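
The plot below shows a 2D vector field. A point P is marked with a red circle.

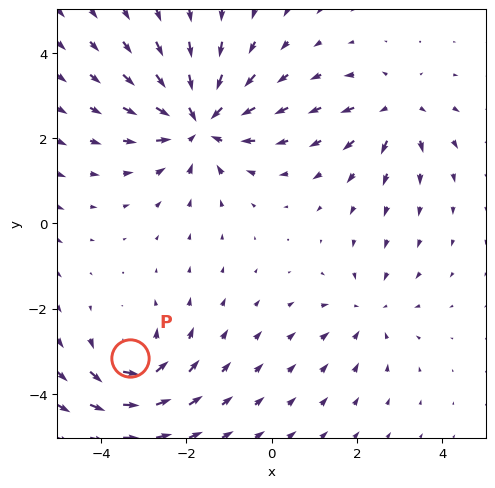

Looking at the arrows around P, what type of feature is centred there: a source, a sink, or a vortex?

vortex

At P (-3.3, -3.2) the arrows circulate counterclockwise. Divergence ≈0, curl about +4 — near-zero divergence with nonzero curl is a vortex.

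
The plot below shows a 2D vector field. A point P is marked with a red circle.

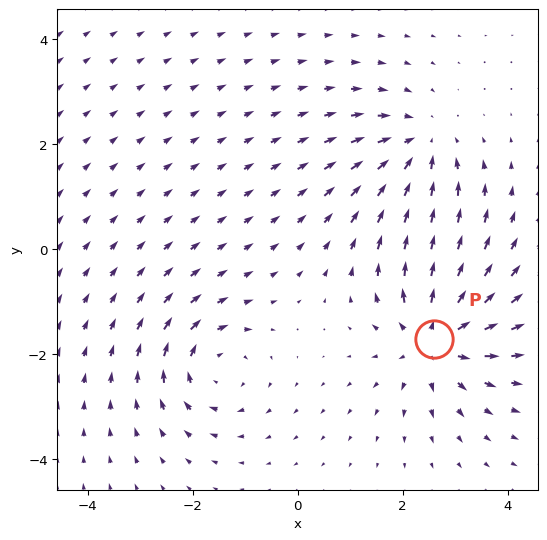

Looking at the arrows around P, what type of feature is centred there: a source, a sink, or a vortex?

At P (2.6, -1.7) the arrows spread outward. Divergence about +5, curl ≈0 — positive divergence with near-zero curl is a source.

source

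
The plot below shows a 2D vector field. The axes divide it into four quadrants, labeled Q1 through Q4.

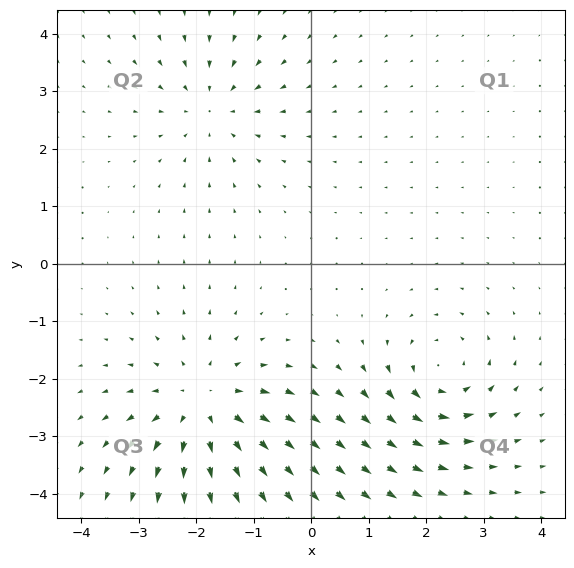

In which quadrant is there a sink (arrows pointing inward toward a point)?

The sink sits at approximately (-1.7, 2.7), which lies in quadrant Q2. The divergence there is about -3, negative as expected for a sink.

Q2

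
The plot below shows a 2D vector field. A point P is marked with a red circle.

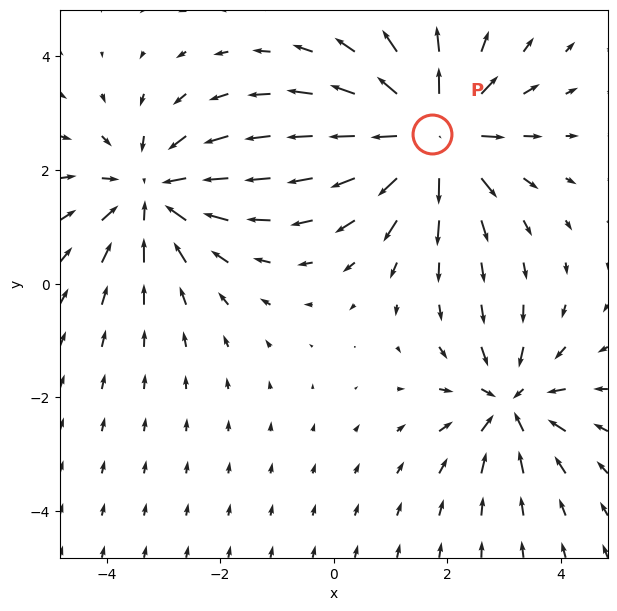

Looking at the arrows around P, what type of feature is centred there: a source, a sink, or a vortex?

At P (1.7, 2.6) the arrows spread outward. Divergence about +6, curl ≈0 — positive divergence with near-zero curl is a source.

source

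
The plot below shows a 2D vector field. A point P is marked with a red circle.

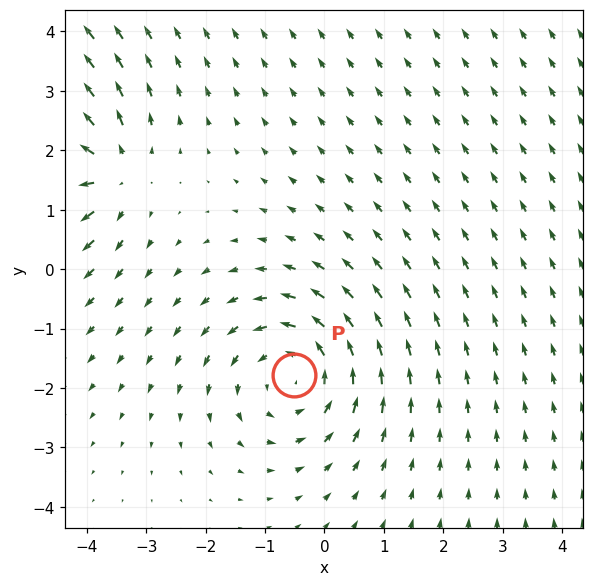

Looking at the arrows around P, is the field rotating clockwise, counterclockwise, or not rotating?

Near P at (-0.5, -1.8) the arrows circulate counterclockwise. The curl (z-component) there is about +4; positive curl means counterclockwise rotation.

counterclockwise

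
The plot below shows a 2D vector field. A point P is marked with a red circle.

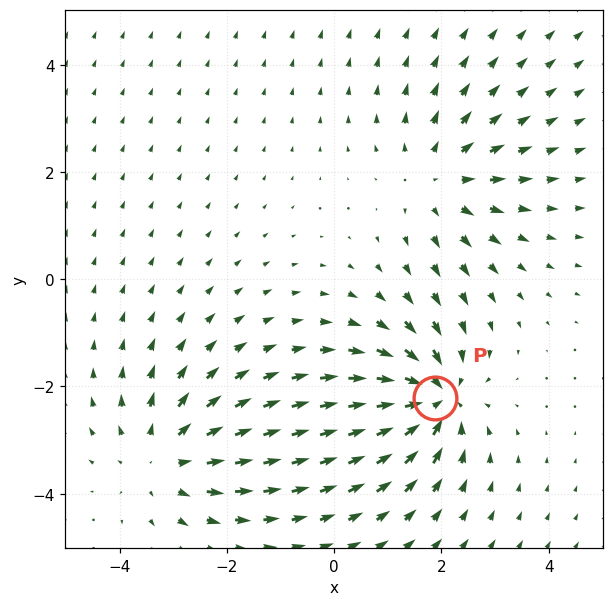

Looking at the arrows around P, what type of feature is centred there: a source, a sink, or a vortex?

At P (1.9, -2.2) the arrows converge inward. Divergence about -4, curl ≈0 — negative divergence with near-zero curl is a sink.

sink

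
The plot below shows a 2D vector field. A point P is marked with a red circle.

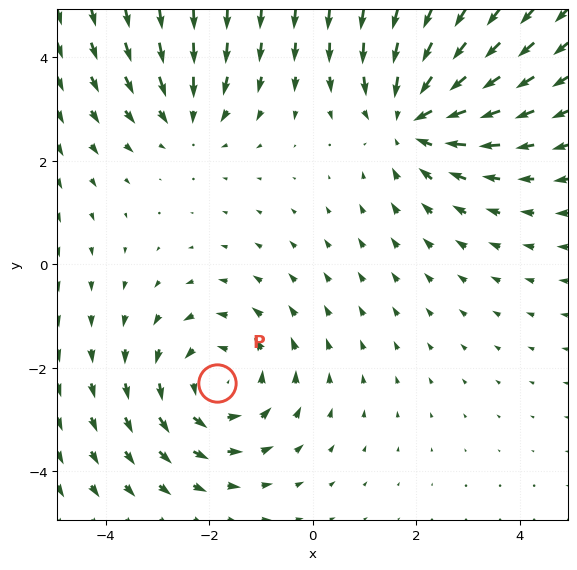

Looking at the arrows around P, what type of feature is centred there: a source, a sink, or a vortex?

At P (-1.9, -2.3) the arrows circulate counterclockwise. Divergence ≈0, curl about +3 — near-zero divergence with nonzero curl is a vortex.

vortex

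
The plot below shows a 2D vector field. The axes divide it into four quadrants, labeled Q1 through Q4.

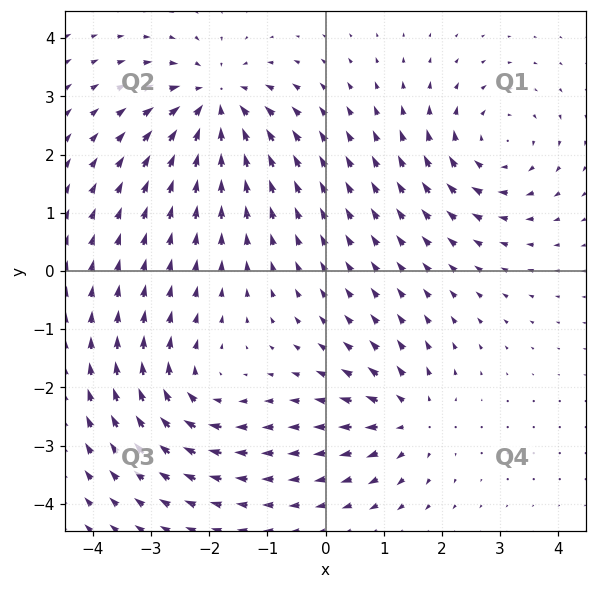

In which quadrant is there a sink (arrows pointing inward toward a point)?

The sink sits at approximately (-1.9, 2.9), which lies in quadrant Q2. The divergence there is about -6, negative as expected for a sink.

Q2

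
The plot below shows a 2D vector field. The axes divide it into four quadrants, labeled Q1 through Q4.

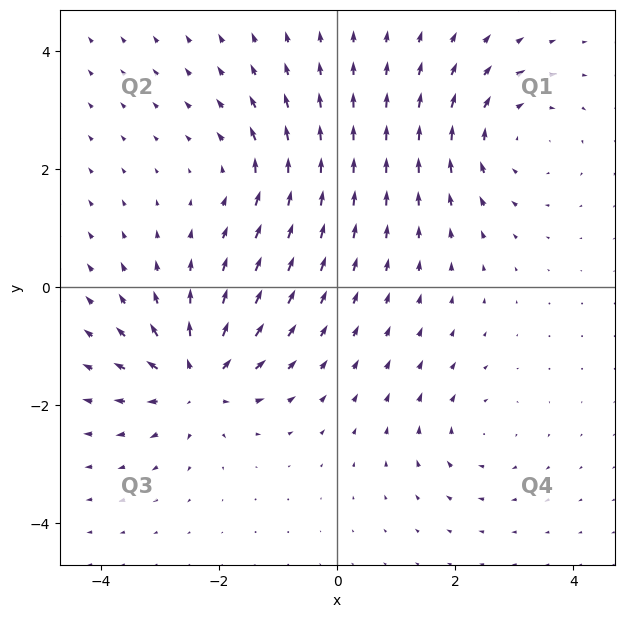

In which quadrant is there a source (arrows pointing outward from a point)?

The source sits at approximately (-2.4, -1.6), which lies in quadrant Q3. The divergence there is about +7, positive as expected for a source.

Q3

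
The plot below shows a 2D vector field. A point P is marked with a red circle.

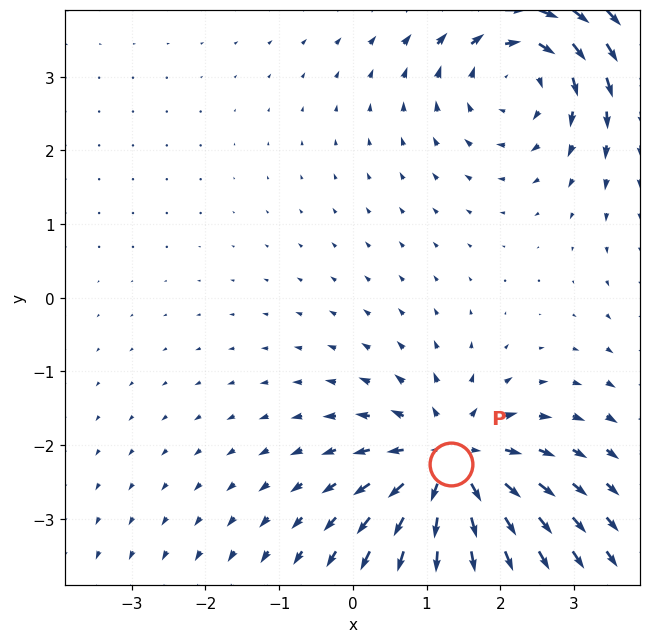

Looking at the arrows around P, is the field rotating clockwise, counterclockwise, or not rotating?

Near P at (1.3, -2.3) the arrows show no circulation. The curl there is ≈0.

not rotating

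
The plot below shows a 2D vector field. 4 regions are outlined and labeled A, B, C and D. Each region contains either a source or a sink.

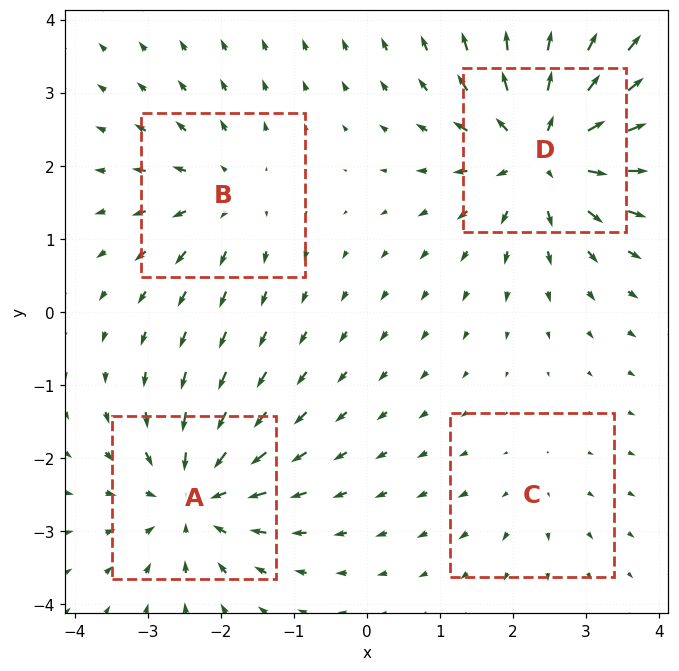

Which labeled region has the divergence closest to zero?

C

Divergence at each region's feature centre — A: about -6, B: about +4, C: about +2, D: about +8. Region C is closest to zero.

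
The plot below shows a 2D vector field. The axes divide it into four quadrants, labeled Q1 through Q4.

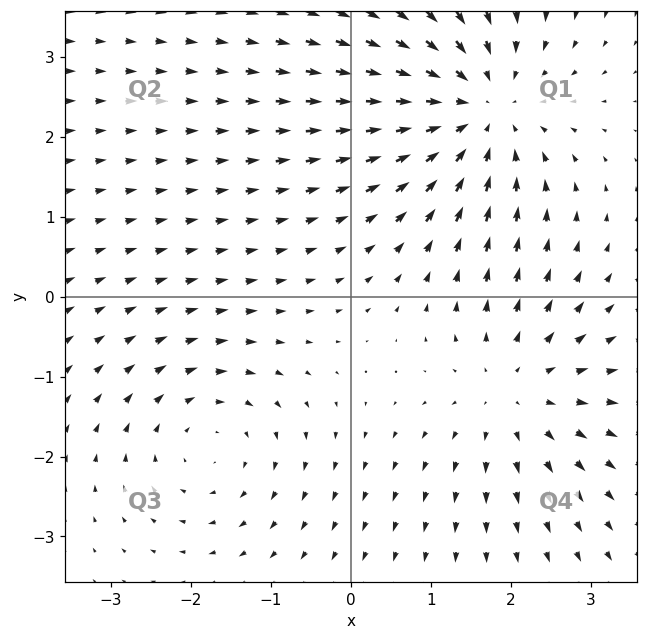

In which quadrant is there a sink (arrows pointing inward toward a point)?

Q1

The sink sits at approximately (1.6, 2.3), which lies in quadrant Q1. The divergence there is about -4, negative as expected for a sink.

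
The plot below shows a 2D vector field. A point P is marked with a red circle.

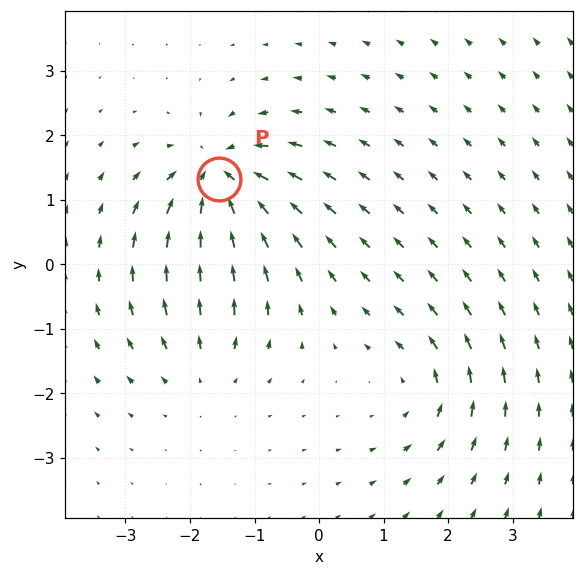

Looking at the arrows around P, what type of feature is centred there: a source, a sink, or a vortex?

At P (-1.6, 1.3) the arrows converge inward. Divergence about -6, curl ≈0 — negative divergence with near-zero curl is a sink.

sink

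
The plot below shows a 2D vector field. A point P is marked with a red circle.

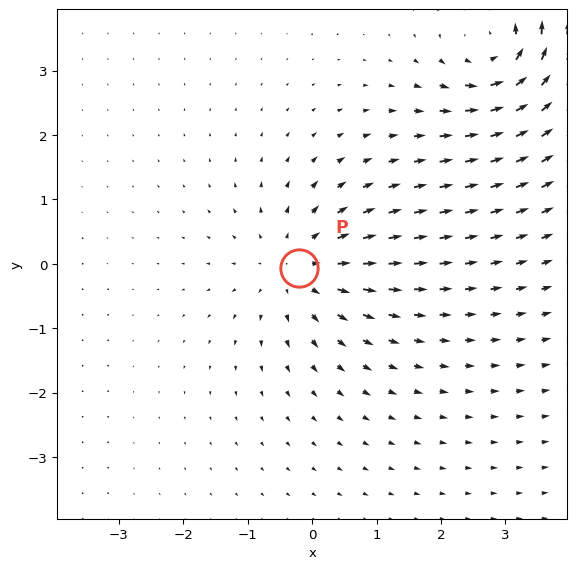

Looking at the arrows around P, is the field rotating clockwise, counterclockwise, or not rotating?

Near P at (-0.2, -0.1) the arrows show no circulation. The curl there is ≈0.

not rotating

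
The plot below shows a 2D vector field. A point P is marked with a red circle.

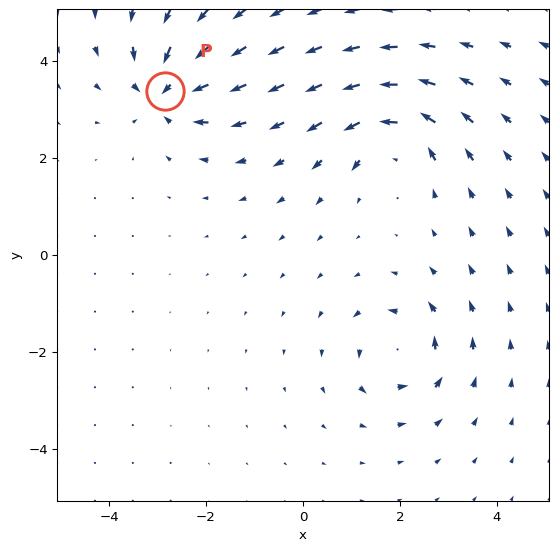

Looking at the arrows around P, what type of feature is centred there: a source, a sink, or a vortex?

sink

At P (-2.8, 3.4) the arrows converge inward. Divergence about -7, curl ≈0 — negative divergence with near-zero curl is a sink.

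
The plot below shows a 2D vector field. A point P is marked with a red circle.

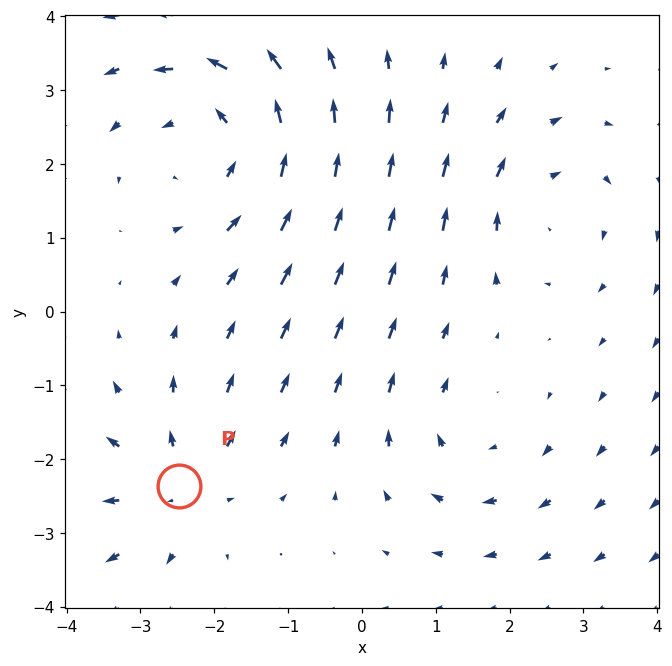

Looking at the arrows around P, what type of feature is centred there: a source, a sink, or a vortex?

At P (-2.5, -2.4) the arrows spread outward. Divergence about +3, curl ≈0 — positive divergence with near-zero curl is a source.

source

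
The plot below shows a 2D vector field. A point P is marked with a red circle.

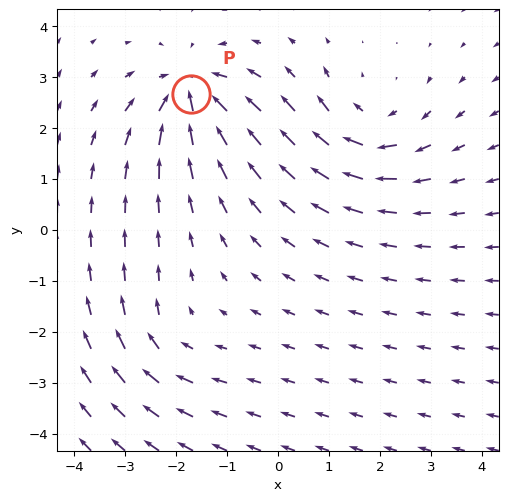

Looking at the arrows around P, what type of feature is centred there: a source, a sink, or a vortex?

sink

At P (-1.7, 2.7) the arrows converge inward. Divergence about -6, curl ≈0 — negative divergence with near-zero curl is a sink.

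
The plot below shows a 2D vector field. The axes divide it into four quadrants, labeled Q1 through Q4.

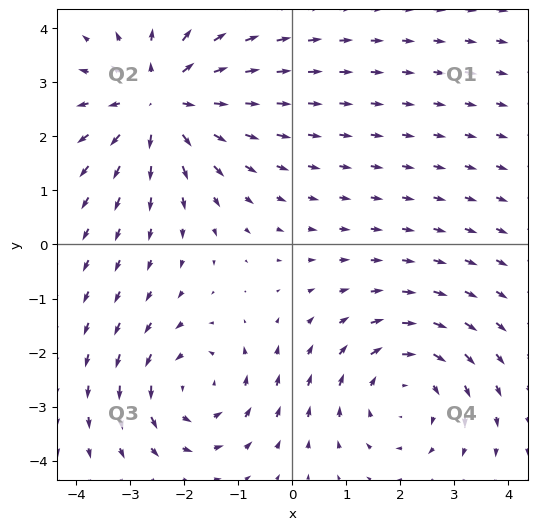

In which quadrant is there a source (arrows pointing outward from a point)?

The source sits at approximately (-2.4, 2.6), which lies in quadrant Q2. The divergence there is about +4, positive as expected for a source.

Q2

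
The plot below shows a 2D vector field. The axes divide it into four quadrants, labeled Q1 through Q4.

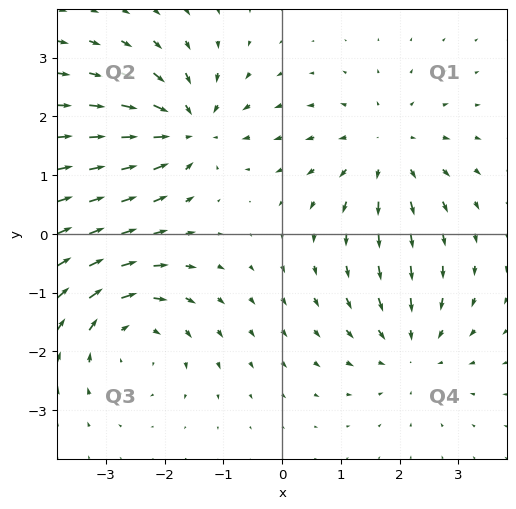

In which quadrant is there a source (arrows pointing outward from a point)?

Q1

The source sits at approximately (1.8, 1.4), which lies in quadrant Q1. The divergence there is about +4, positive as expected for a source.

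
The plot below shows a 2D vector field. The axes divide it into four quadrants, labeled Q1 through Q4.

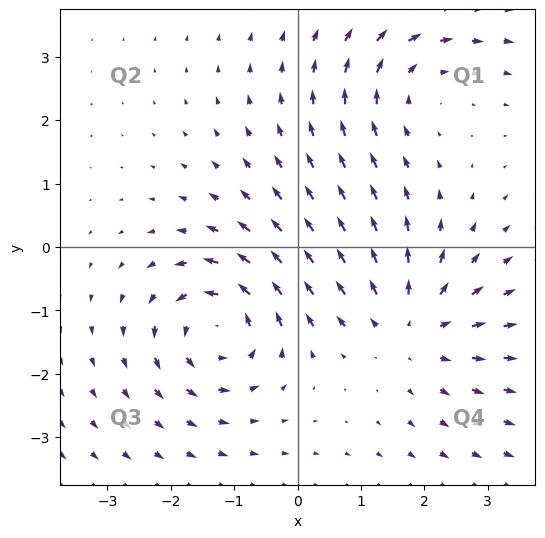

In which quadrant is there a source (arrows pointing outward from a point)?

The source sits at approximately (1.8, -1.3), which lies in quadrant Q4. The divergence there is about +4, positive as expected for a source.

Q4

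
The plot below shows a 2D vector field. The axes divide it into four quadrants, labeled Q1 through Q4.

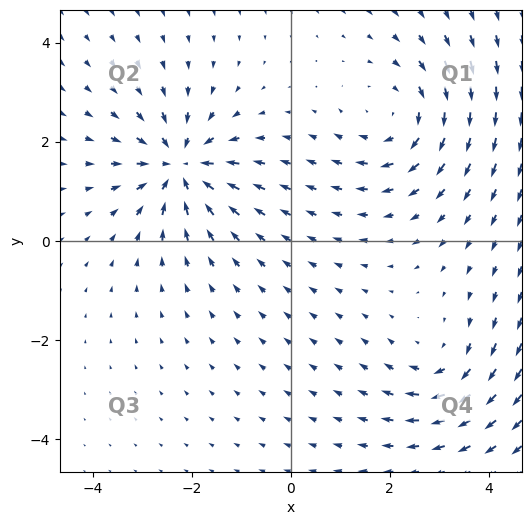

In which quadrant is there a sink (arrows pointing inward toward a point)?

Q2

The sink sits at approximately (-2.2, 1.5), which lies in quadrant Q2. The divergence there is about -6, negative as expected for a sink.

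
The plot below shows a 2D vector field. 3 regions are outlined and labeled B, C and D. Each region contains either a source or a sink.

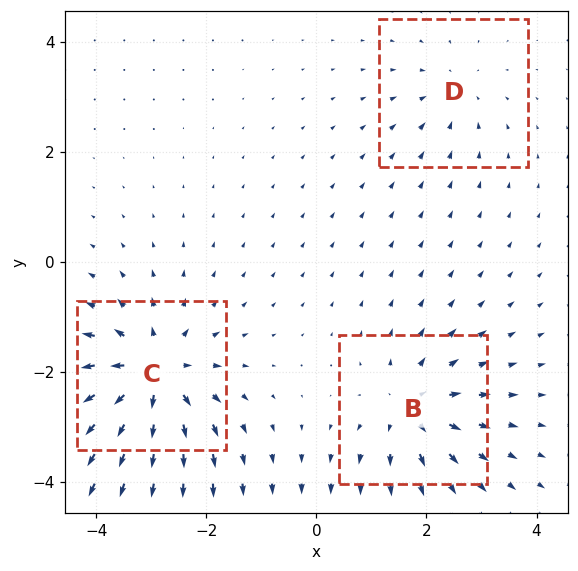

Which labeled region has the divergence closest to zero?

D

Divergence at each region's feature centre — B: about +4, C: about +5, D: about -2. Region D is closest to zero.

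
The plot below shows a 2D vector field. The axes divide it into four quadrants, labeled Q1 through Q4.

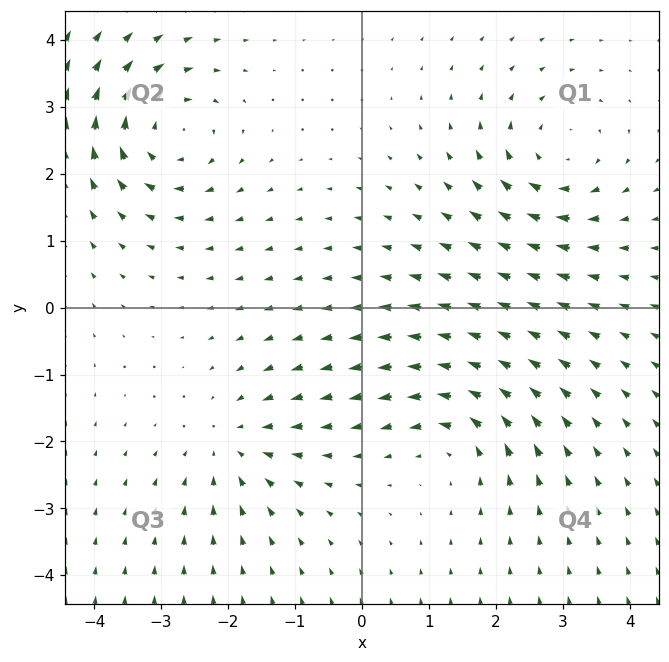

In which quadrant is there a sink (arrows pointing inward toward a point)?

Q3

The sink sits at approximately (-1.9, -2.1), which lies in quadrant Q3. The divergence there is about -3, negative as expected for a sink.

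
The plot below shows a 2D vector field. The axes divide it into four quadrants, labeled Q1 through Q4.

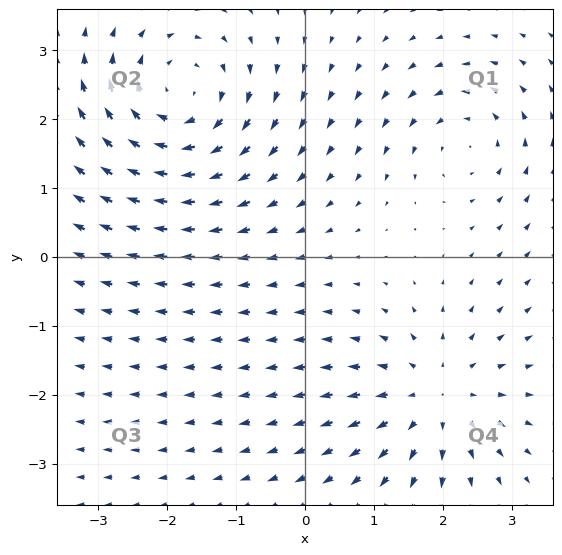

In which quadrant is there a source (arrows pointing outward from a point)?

Q4

The source sits at approximately (1.9, -2.0), which lies in quadrant Q4. The divergence there is about +4, positive as expected for a source.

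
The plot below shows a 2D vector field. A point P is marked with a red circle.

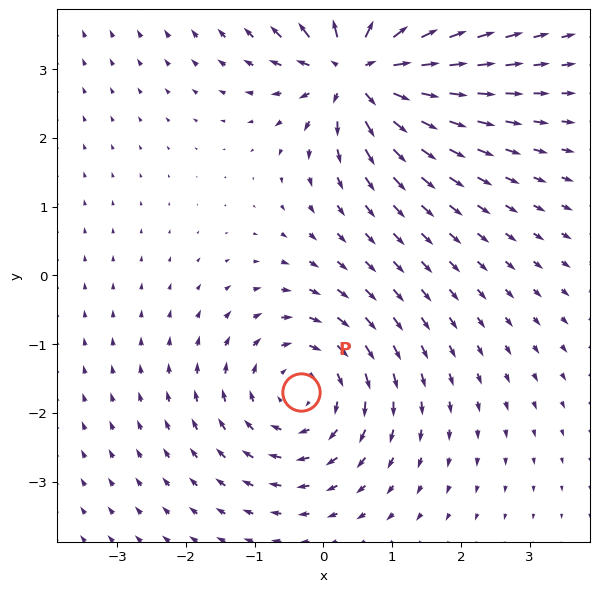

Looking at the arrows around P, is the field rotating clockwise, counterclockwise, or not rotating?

Near P at (-0.3, -1.7) the arrows circulate clockwise. The curl (z-component) there is about -3; negative curl means clockwise rotation.

clockwise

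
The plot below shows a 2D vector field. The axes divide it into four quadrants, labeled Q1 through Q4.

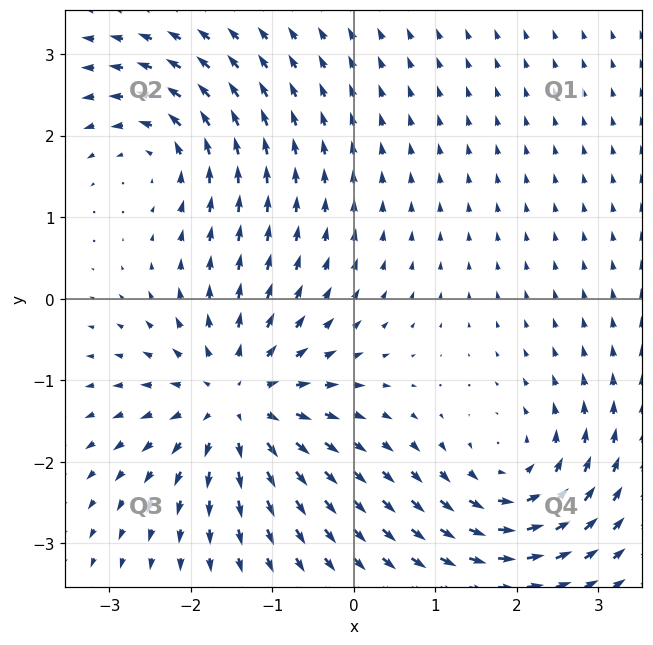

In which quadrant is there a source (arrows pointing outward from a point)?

Q3

The source sits at approximately (-1.4, -1.3), which lies in quadrant Q3. The divergence there is about +5, positive as expected for a source.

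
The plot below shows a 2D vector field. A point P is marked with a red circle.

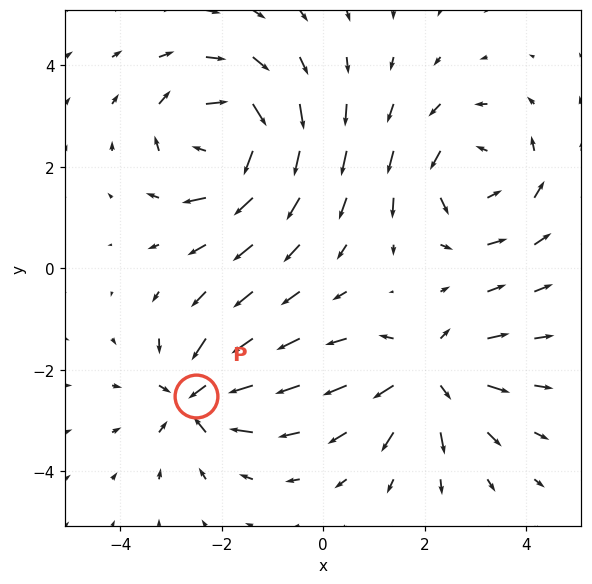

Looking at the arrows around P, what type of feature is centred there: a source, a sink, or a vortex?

sink

At P (-2.5, -2.5) the arrows converge inward. Divergence about -5, curl ≈0 — negative divergence with near-zero curl is a sink.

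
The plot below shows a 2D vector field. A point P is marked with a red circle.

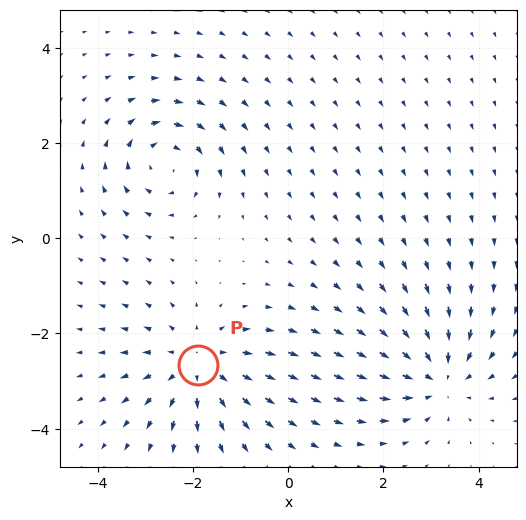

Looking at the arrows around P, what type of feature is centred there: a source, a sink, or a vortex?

At P (-1.9, -2.7) the arrows spread outward. Divergence about +4, curl ≈0 — positive divergence with near-zero curl is a source.

source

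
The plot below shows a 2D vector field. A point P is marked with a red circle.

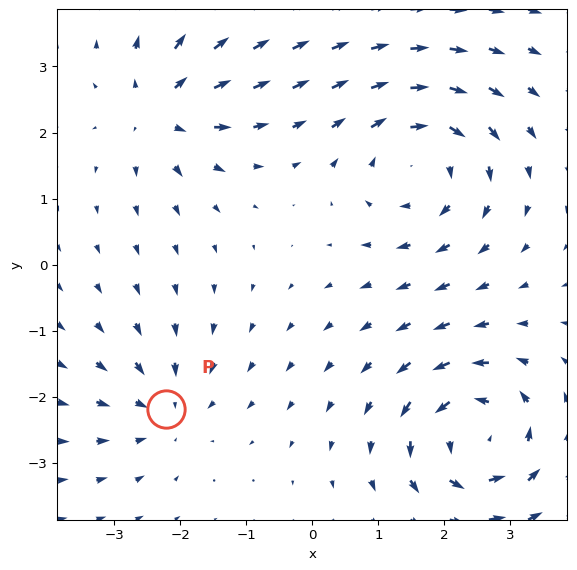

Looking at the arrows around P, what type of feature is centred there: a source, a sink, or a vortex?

sink

At P (-2.2, -2.2) the arrows converge inward. Divergence about -3, curl ≈0 — negative divergence with near-zero curl is a sink.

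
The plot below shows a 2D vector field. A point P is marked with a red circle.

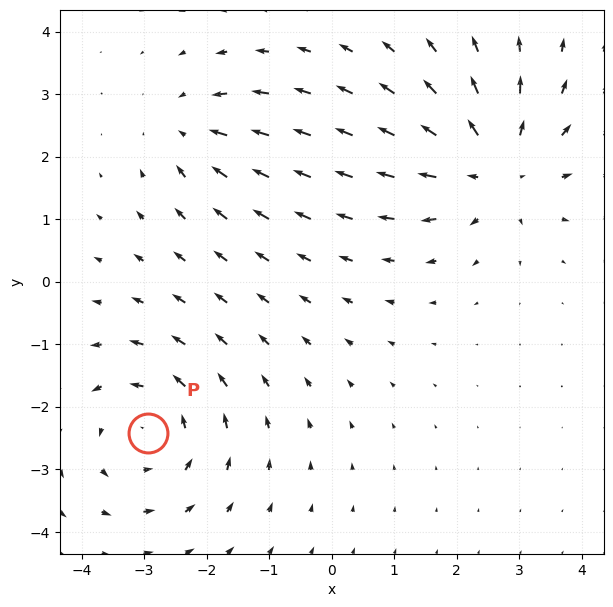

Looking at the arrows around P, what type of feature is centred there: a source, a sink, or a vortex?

At P (-2.9, -2.4) the arrows circulate counterclockwise. Divergence ≈0, curl about +4 — near-zero divergence with nonzero curl is a vortex.

vortex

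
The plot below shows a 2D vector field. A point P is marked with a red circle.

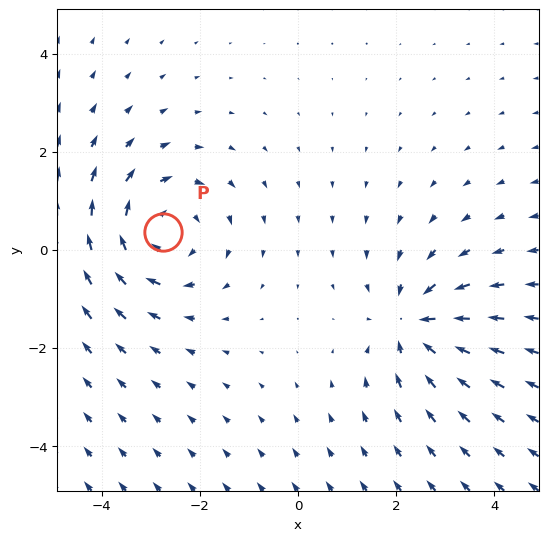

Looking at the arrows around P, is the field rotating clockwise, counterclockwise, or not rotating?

Near P at (-2.8, 0.4) the arrows circulate clockwise. The curl (z-component) there is about -3; negative curl means clockwise rotation.

clockwise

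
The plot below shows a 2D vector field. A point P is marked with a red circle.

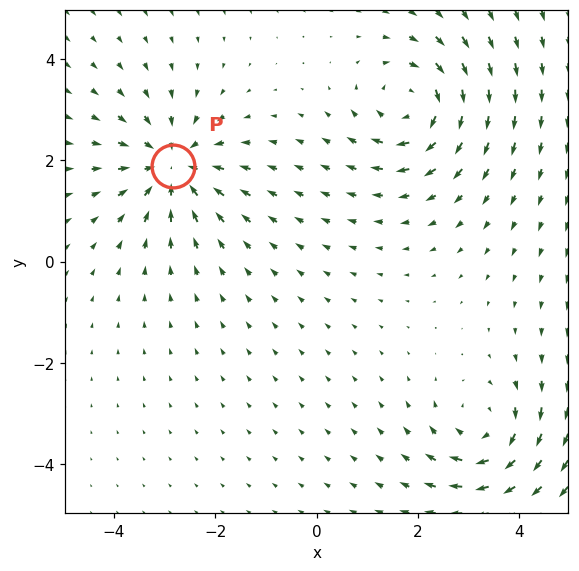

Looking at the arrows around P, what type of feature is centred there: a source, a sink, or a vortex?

sink

At P (-2.8, 1.9) the arrows converge inward. Divergence about -4, curl ≈0 — negative divergence with near-zero curl is a sink.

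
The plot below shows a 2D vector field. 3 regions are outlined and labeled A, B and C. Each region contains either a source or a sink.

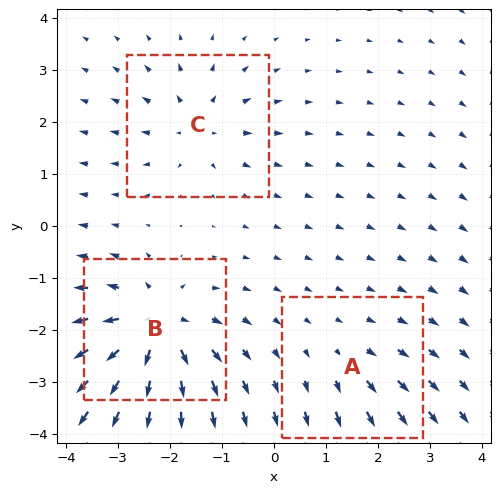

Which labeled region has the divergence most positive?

B

Divergence at each region's feature centre — A: about +2, B: about +6, C: about +3. Region B is most positive.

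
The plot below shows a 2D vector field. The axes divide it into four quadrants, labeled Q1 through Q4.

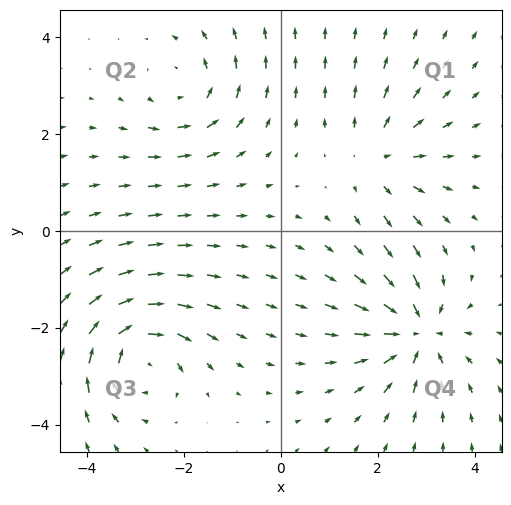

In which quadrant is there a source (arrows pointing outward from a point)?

The source sits at approximately (2.0, 1.5), which lies in quadrant Q1. The divergence there is about +3, positive as expected for a source.

Q1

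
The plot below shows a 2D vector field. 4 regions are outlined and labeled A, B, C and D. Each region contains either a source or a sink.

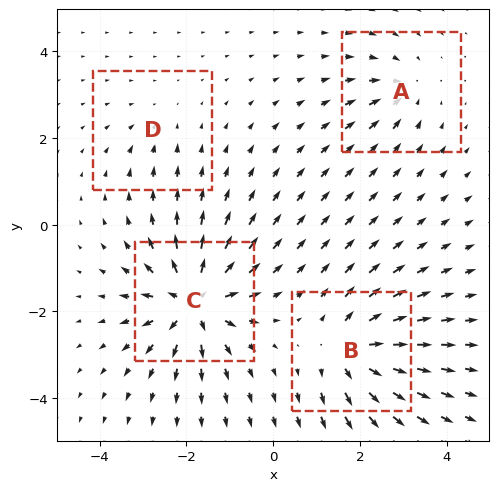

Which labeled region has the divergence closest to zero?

Divergence at each region's feature centre — A: about -4, B: about +7, C: about +9, D: about -2. Region D is closest to zero.

D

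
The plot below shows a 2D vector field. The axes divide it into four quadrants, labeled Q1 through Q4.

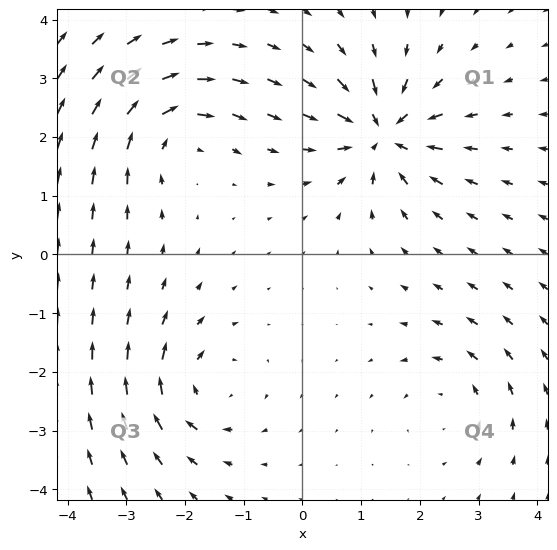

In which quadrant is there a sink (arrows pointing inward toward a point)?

Q1

The sink sits at approximately (1.4, 2.1), which lies in quadrant Q1. The divergence there is about -6, negative as expected for a sink.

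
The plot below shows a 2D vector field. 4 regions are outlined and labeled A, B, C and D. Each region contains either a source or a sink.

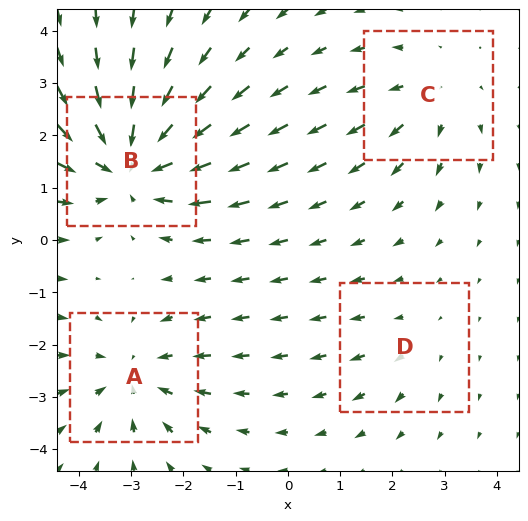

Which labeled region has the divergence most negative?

B

Divergence at each region's feature centre — A: about -4, B: about -6, C: about +3, D: about +2. Region B is most negative.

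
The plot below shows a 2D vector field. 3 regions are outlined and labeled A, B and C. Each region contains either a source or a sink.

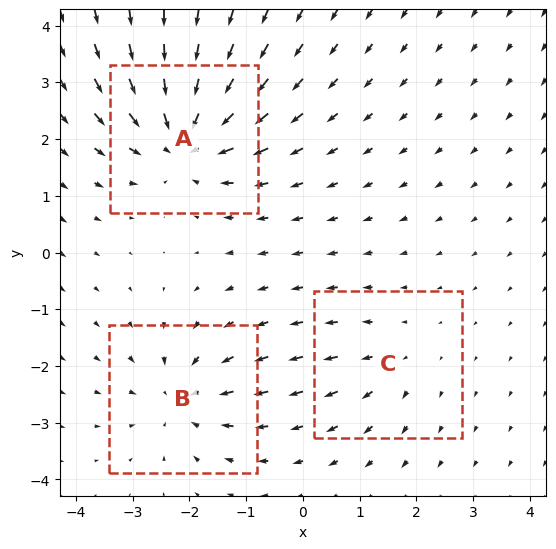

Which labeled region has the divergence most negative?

A

Divergence at each region's feature centre — A: about -6, B: about -4, C: about +2. Region A is most negative.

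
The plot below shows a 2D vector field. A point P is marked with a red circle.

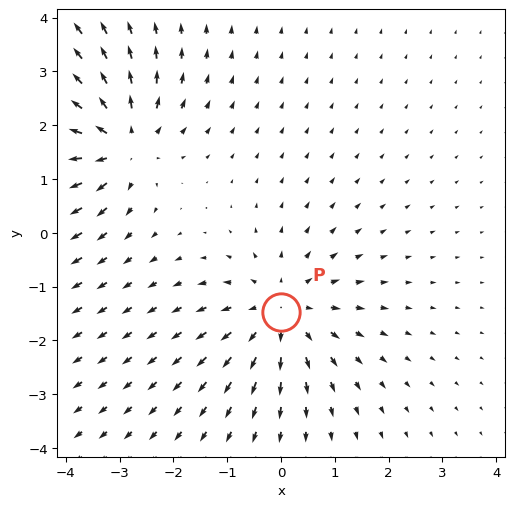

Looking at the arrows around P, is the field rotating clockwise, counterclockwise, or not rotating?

not rotating

Near P at (0.0, -1.5) the arrows show no circulation. The curl there is ≈0.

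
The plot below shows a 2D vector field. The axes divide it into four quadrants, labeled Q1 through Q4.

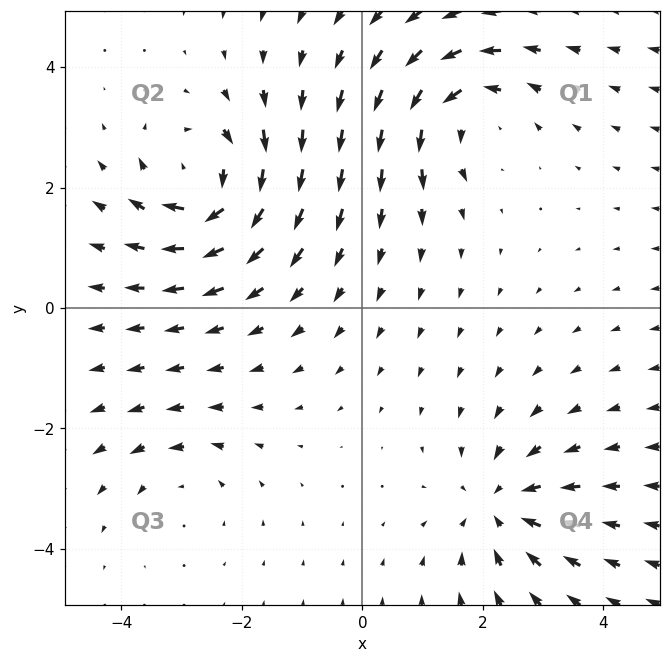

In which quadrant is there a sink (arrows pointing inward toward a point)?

Q4

The sink sits at approximately (2.3, -3.3), which lies in quadrant Q4. The divergence there is about -4, negative as expected for a sink.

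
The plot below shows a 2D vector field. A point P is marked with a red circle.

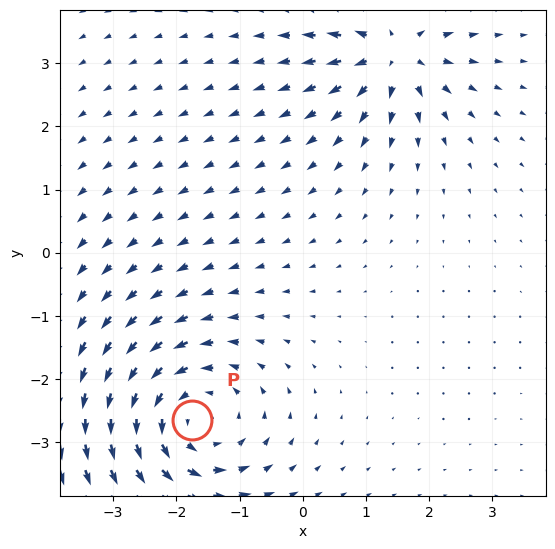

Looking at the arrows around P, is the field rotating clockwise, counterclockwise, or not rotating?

counterclockwise

Near P at (-1.8, -2.6) the arrows circulate counterclockwise. The curl (z-component) there is about +4; positive curl means counterclockwise rotation.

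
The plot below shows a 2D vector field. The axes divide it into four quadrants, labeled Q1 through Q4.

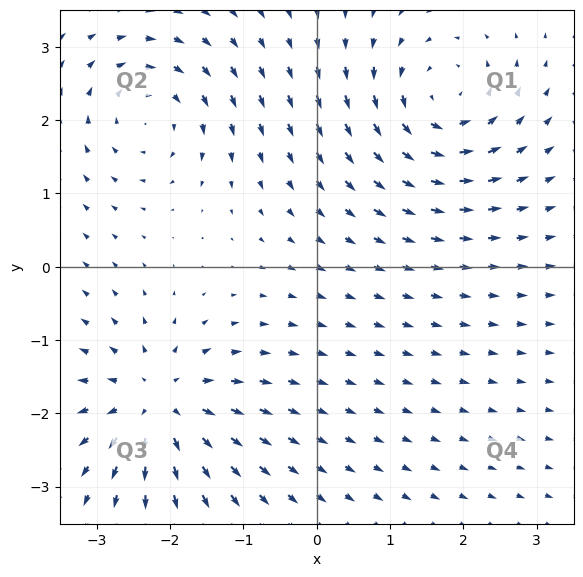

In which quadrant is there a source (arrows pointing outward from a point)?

The source sits at approximately (-2.2, -1.9), which lies in quadrant Q3. The divergence there is about +6, positive as expected for a source.

Q3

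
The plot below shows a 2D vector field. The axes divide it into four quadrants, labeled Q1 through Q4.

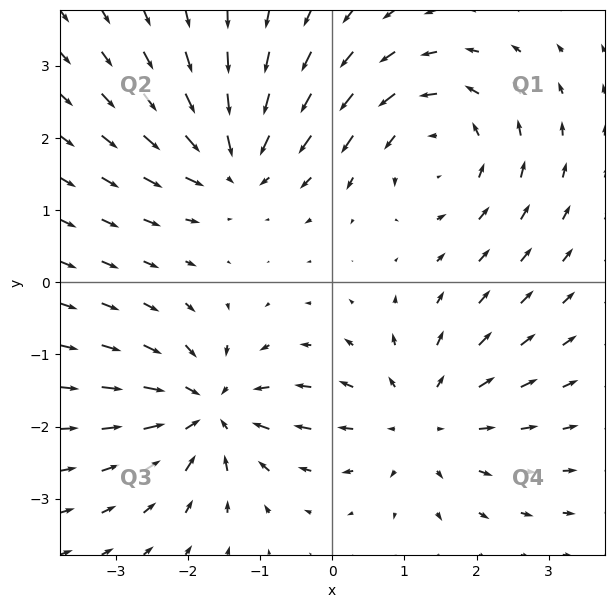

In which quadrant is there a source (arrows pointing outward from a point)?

Q4

The source sits at approximately (1.2, -1.9), which lies in quadrant Q4. The divergence there is about +3, positive as expected for a source.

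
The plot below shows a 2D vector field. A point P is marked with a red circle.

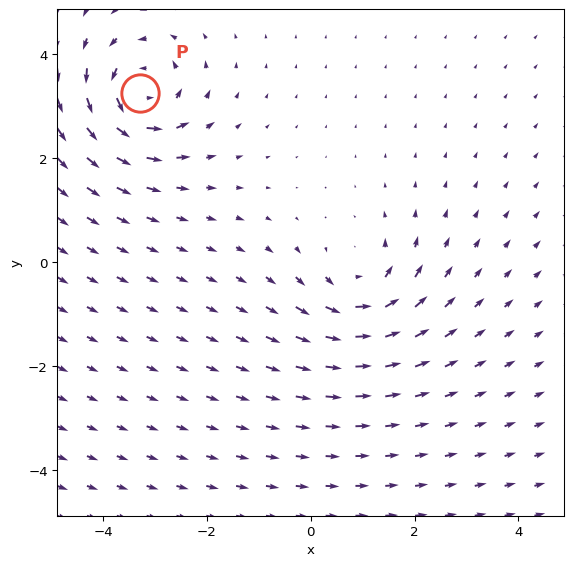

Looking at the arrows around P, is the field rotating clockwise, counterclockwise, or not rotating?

counterclockwise

Near P at (-3.3, 3.3) the arrows circulate counterclockwise. The curl (z-component) there is about +7; positive curl means counterclockwise rotation.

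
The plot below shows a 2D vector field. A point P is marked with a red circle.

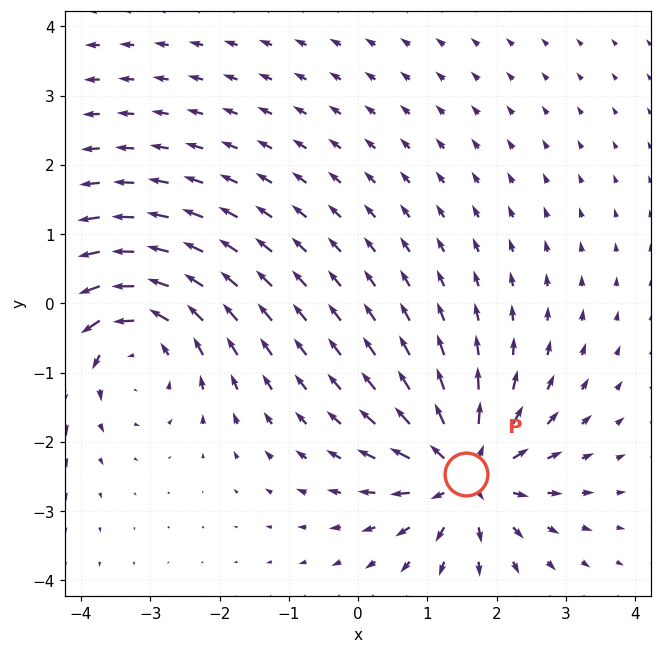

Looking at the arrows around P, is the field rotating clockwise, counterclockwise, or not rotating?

not rotating

Near P at (1.6, -2.5) the arrows show no circulation. The curl there is ≈0.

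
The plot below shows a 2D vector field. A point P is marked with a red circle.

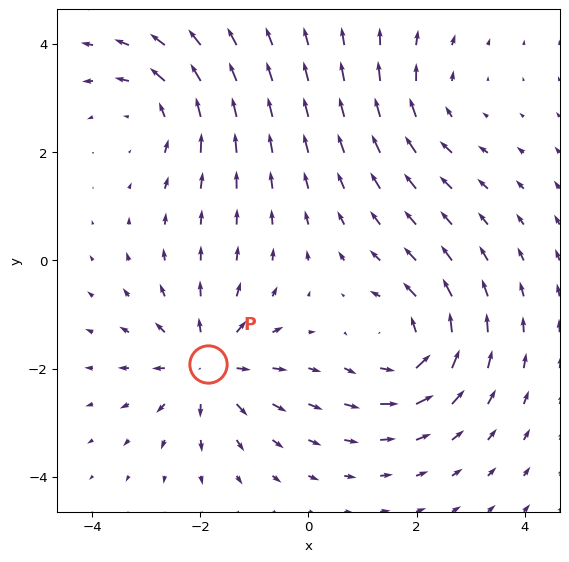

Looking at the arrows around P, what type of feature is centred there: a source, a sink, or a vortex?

source

At P (-1.9, -1.9) the arrows spread outward. Divergence about +6, curl ≈0 — positive divergence with near-zero curl is a source.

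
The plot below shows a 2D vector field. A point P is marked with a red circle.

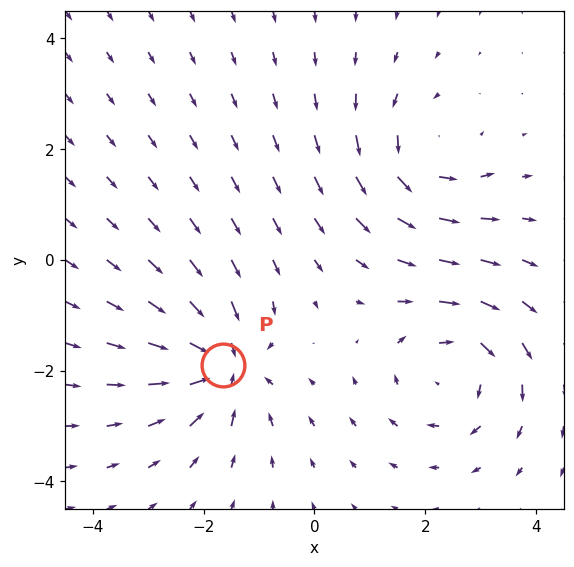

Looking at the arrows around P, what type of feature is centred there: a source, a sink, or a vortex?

At P (-1.6, -1.9) the arrows converge inward. Divergence about -6, curl ≈0 — negative divergence with near-zero curl is a sink.

sink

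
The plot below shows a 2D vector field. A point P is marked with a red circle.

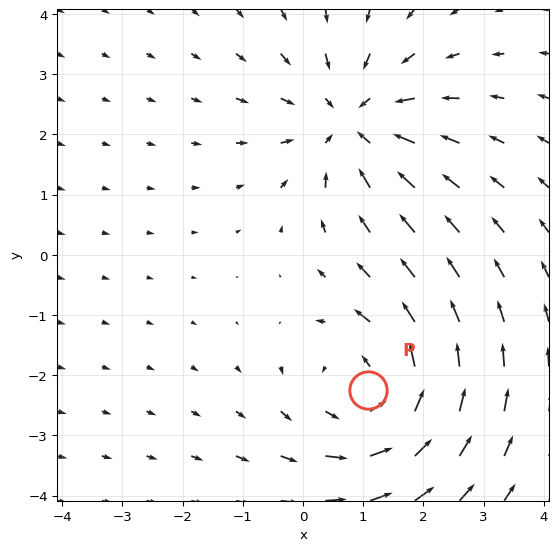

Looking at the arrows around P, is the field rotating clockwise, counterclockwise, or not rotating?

counterclockwise

Near P at (1.1, -2.2) the arrows circulate counterclockwise. The curl (z-component) there is about +3; positive curl means counterclockwise rotation.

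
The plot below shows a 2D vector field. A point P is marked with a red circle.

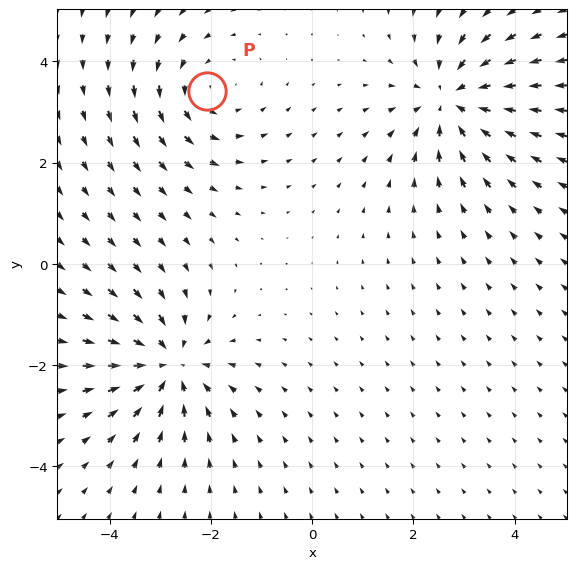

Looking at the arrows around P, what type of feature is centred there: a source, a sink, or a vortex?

At P (-2.1, 3.4) the arrows circulate counterclockwise. Divergence ≈0, curl about +3 — near-zero divergence with nonzero curl is a vortex.

vortex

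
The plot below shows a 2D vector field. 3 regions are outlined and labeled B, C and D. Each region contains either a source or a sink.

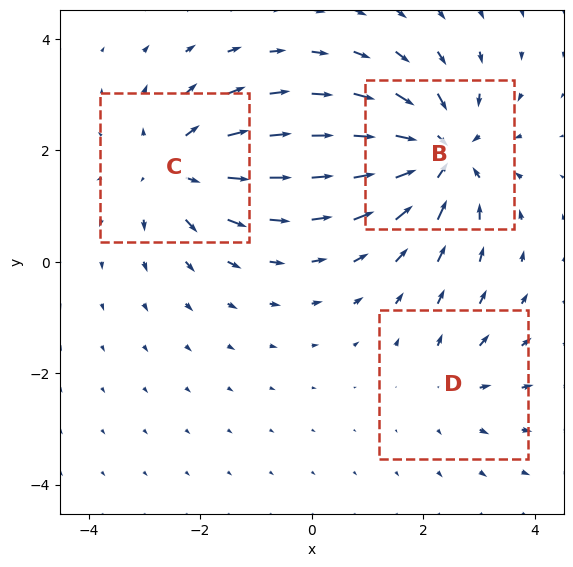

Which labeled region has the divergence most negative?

B

Divergence at each region's feature centre — B: about -5, C: about +3, D: about +2. Region B is most negative.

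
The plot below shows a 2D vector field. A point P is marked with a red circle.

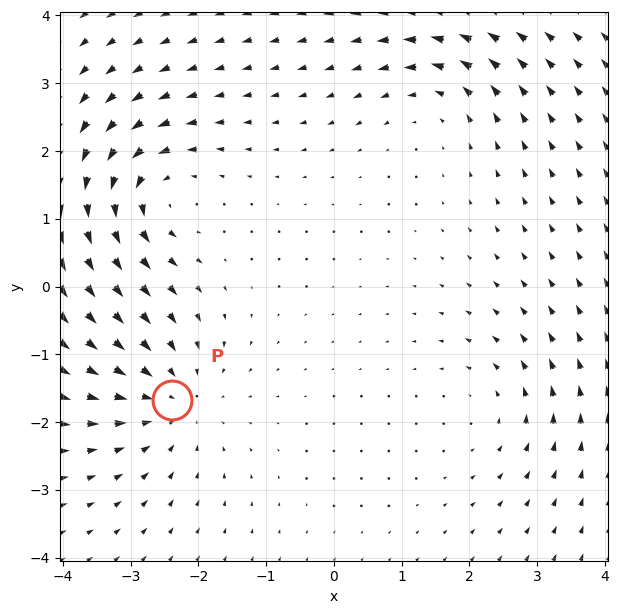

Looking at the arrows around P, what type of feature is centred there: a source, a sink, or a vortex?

sink

At P (-2.4, -1.7) the arrows converge inward. Divergence about -5, curl ≈0 — negative divergence with near-zero curl is a sink.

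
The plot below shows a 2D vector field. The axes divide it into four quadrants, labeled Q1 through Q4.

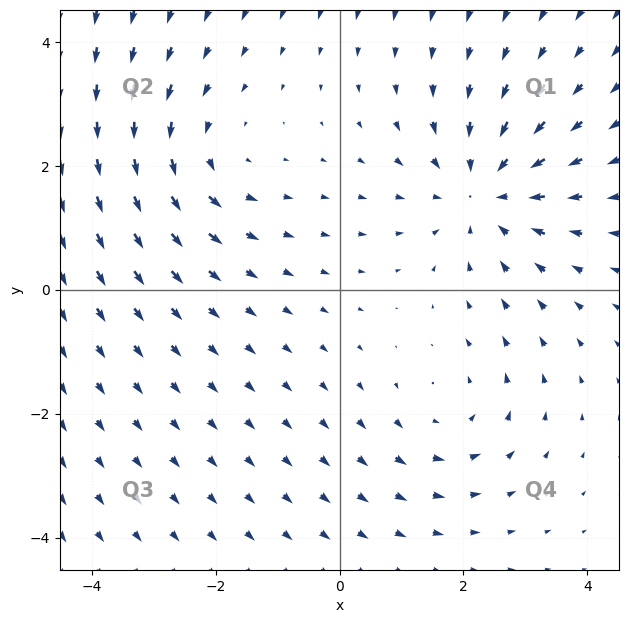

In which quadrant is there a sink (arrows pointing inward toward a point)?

The sink sits at approximately (2.3, 1.6), which lies in quadrant Q1. The divergence there is about -4, negative as expected for a sink.

Q1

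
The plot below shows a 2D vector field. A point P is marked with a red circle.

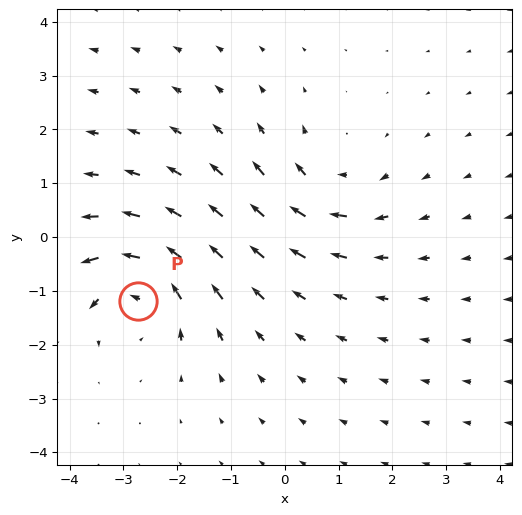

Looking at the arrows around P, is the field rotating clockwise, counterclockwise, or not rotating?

counterclockwise

Near P at (-2.7, -1.2) the arrows circulate counterclockwise. The curl (z-component) there is about +5; positive curl means counterclockwise rotation.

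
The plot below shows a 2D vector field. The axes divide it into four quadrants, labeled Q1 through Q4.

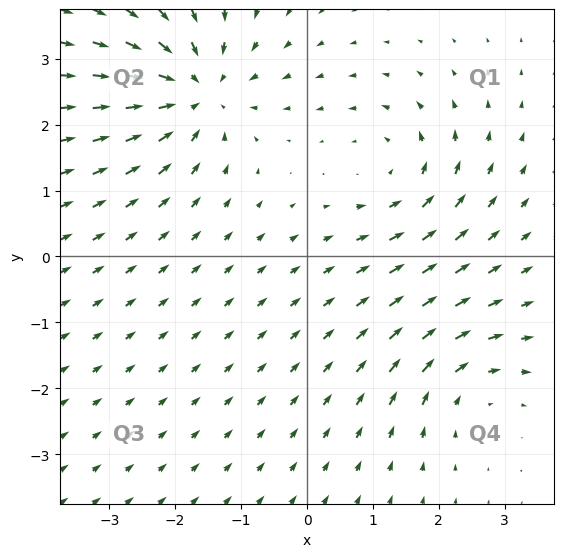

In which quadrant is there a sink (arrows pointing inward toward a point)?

Q2

The sink sits at approximately (-1.7, 2.5), which lies in quadrant Q2. The divergence there is about -5, negative as expected for a sink.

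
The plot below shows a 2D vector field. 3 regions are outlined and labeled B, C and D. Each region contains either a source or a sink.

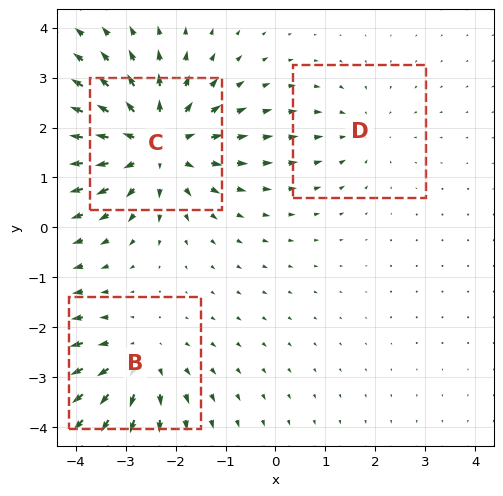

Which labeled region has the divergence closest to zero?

D

Divergence at each region's feature centre — B: about +3, C: about +4, D: about -2. Region D is closest to zero.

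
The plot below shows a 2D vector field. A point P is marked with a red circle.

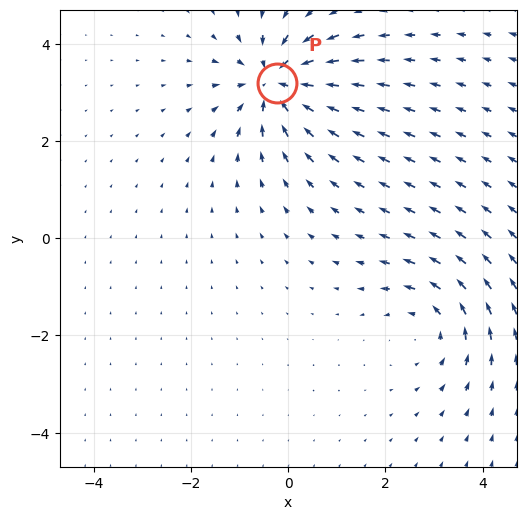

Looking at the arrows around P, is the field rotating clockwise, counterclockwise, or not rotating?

not rotating

Near P at (-0.2, 3.2) the arrows show no circulation. The curl there is ≈0.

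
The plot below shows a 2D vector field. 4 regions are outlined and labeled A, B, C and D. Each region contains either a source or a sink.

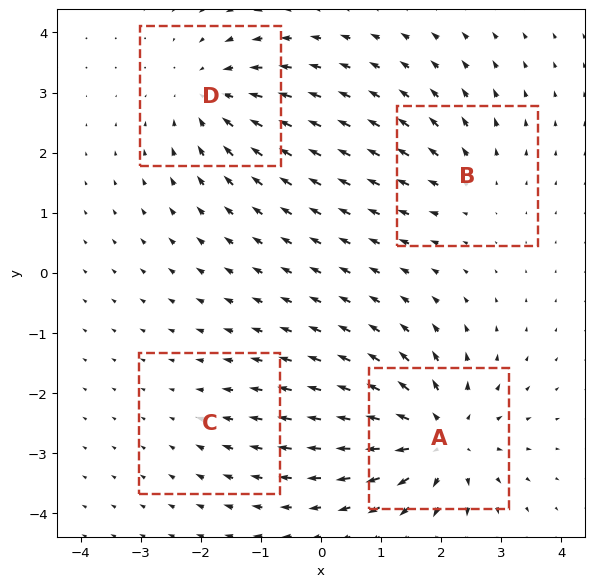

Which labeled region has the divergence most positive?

A

Divergence at each region's feature centre — A: about +7, B: about +3, C: about -2, D: about -5. Region A is most positive.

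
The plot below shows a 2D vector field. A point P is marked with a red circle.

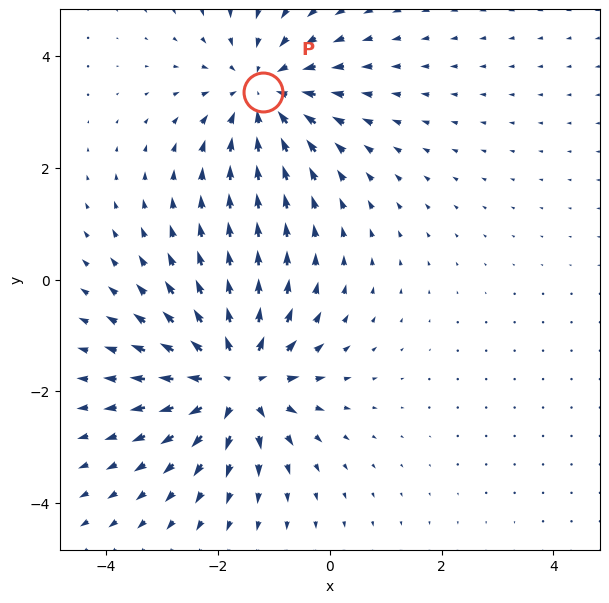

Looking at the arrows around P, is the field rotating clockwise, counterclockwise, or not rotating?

not rotating

Near P at (-1.2, 3.4) the arrows show no circulation. The curl there is ≈0.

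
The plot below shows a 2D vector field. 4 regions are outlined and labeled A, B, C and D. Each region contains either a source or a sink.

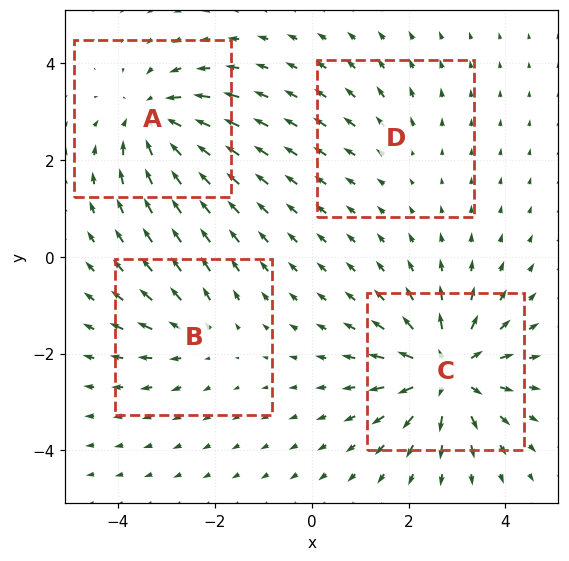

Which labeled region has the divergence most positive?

Divergence at each region's feature centre — A: about -6, B: about +3, C: about +7, D: about +2. Region C is most positive.

C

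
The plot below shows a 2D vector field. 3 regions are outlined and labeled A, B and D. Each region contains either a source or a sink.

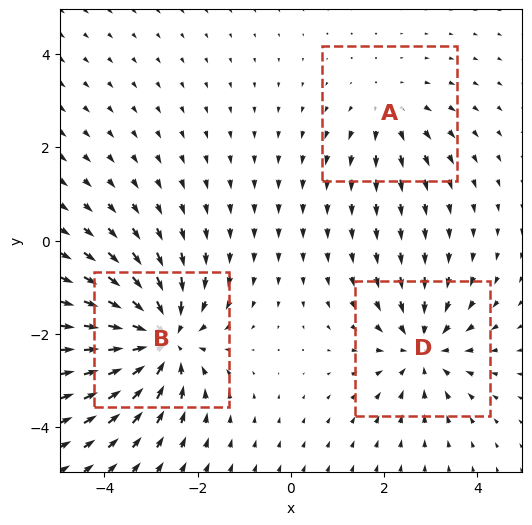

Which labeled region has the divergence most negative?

B

Divergence at each region's feature centre — A: about +2, B: about -5, D: about -3. Region B is most negative.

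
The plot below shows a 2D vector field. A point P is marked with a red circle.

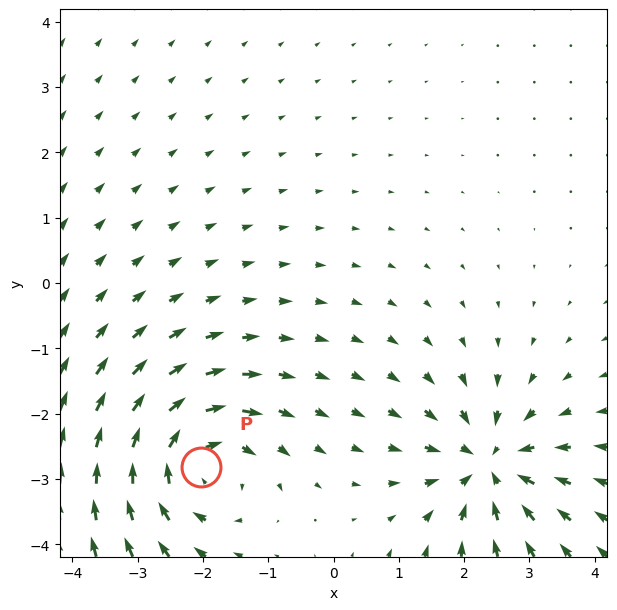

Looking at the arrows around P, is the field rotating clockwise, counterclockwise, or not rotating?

clockwise

Near P at (-2.0, -2.8) the arrows circulate clockwise. The curl (z-component) there is about -6; negative curl means clockwise rotation.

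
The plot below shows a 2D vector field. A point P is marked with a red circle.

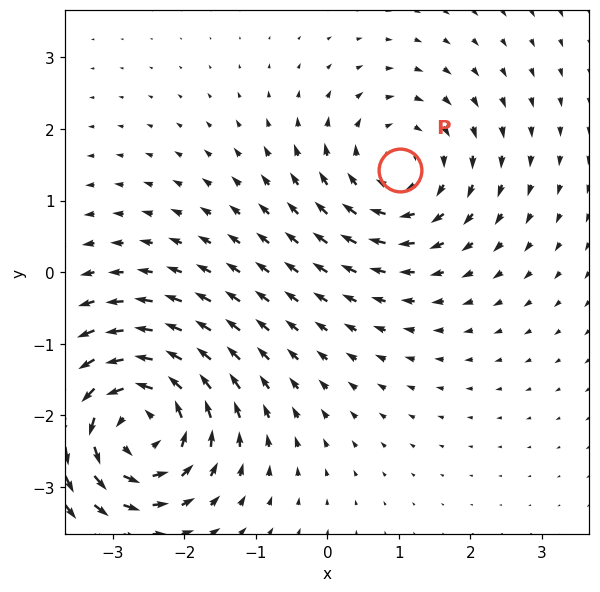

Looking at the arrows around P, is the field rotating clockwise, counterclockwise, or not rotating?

Near P at (1.0, 1.4) the arrows circulate clockwise. The curl (z-component) there is about -3; negative curl means clockwise rotation.

clockwise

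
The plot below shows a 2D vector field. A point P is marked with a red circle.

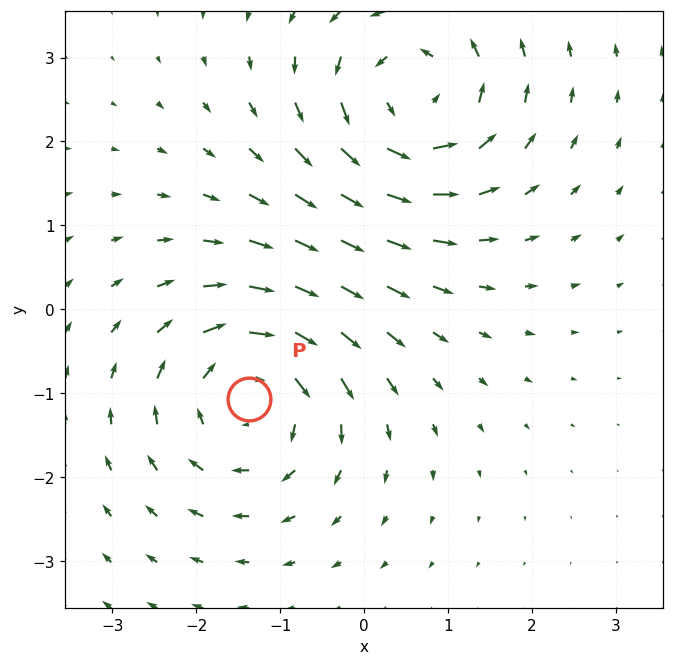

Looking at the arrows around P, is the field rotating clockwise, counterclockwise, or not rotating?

clockwise

Near P at (-1.4, -1.1) the arrows circulate clockwise. The curl (z-component) there is about -5; negative curl means clockwise rotation.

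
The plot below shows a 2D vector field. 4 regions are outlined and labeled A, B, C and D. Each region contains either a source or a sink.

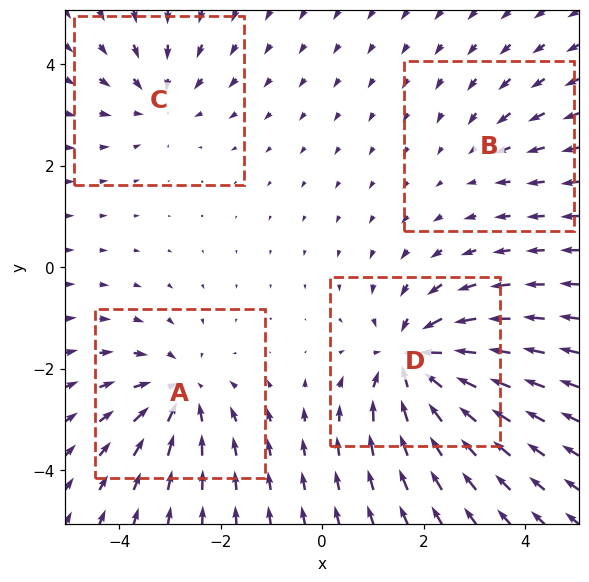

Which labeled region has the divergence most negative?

Divergence at each region's feature centre — A: about -5, B: about -2, C: about -3, D: about -6. Region D is most negative.

D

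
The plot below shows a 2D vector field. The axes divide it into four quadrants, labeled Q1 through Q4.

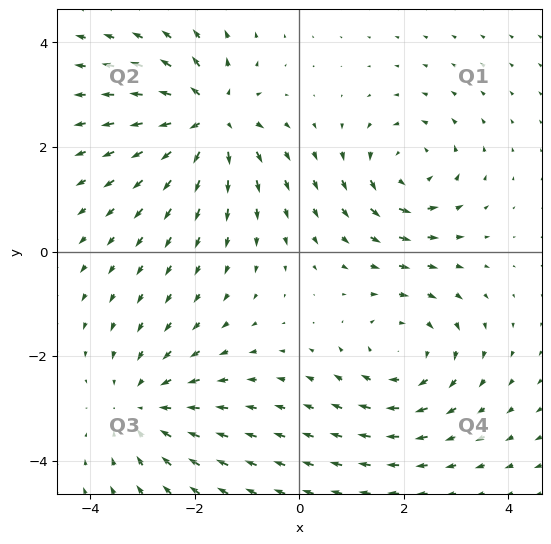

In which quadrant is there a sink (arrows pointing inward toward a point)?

Q3

The sink sits at approximately (-3.0, -3.0), which lies in quadrant Q3. The divergence there is about -3, negative as expected for a sink.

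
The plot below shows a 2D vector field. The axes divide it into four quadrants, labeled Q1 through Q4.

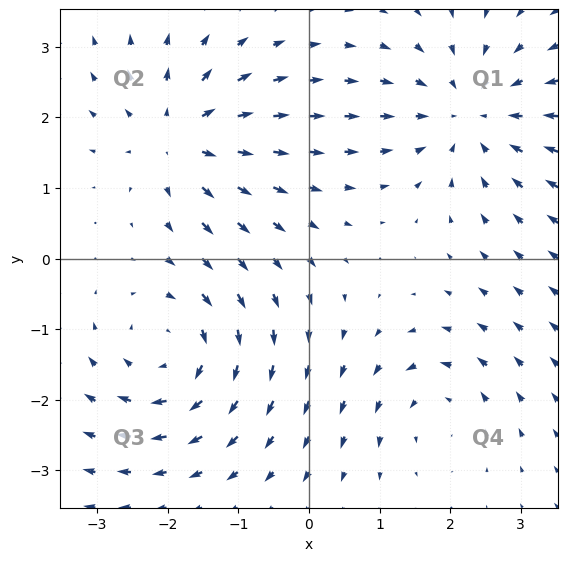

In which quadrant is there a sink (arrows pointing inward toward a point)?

The sink sits at approximately (2.3, 2.0), which lies in quadrant Q1. The divergence there is about -5, negative as expected for a sink.

Q1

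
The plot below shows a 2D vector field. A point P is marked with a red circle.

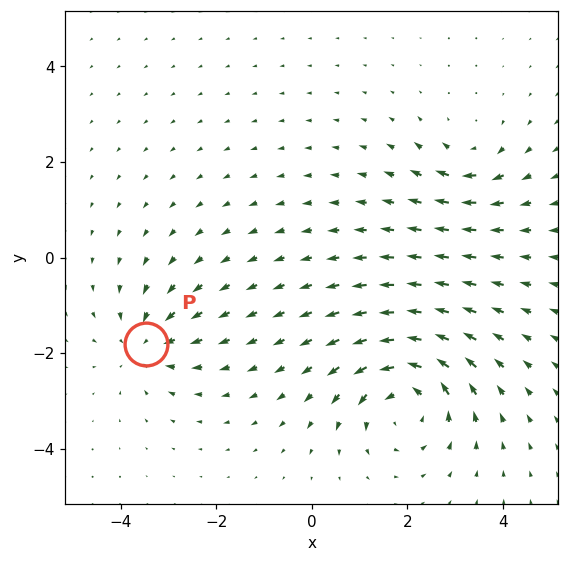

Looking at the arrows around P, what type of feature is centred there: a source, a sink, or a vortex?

sink

At P (-3.5, -1.8) the arrows converge inward. Divergence about -4, curl ≈0 — negative divergence with near-zero curl is a sink.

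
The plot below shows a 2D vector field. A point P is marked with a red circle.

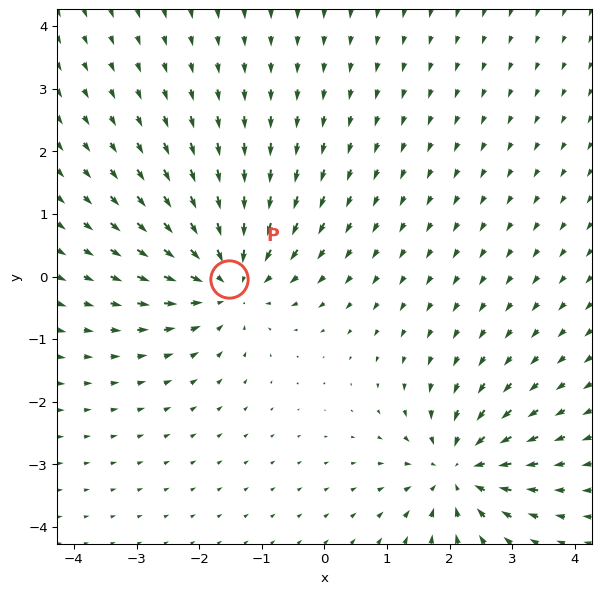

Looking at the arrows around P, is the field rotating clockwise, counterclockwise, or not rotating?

not rotating

Near P at (-1.5, -0.0) the arrows show no circulation. The curl there is ≈0.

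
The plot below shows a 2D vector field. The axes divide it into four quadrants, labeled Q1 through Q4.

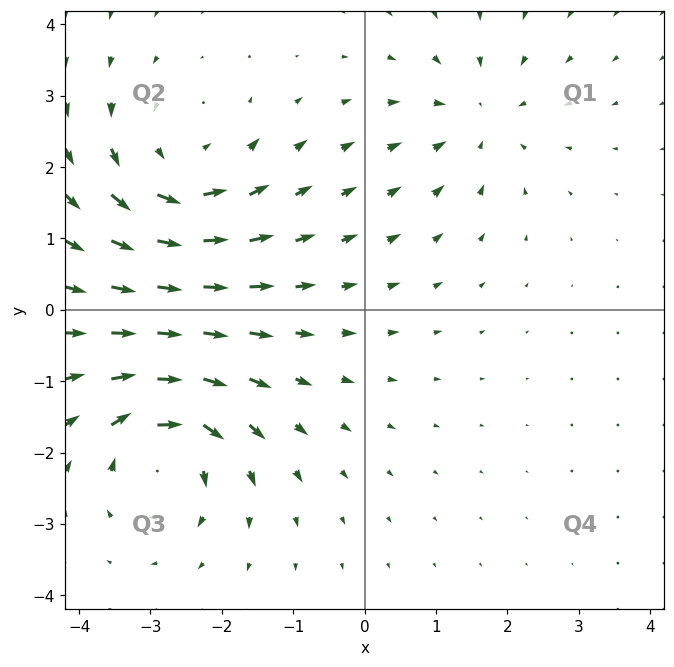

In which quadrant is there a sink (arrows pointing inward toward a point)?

The sink sits at approximately (1.6, 2.7), which lies in quadrant Q1. The divergence there is about -3, negative as expected for a sink.

Q1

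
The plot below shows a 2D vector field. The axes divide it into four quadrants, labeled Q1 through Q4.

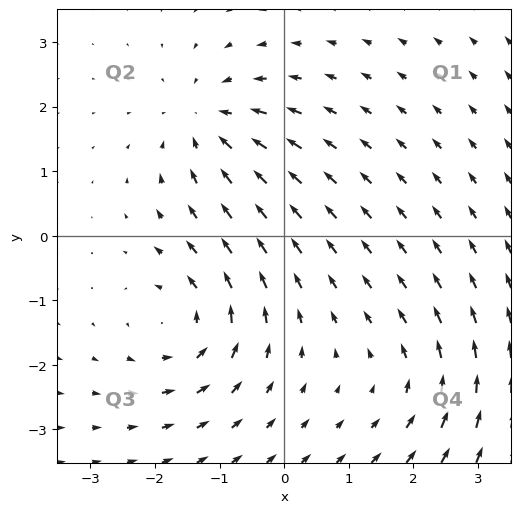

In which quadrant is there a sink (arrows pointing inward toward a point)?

The sink sits at approximately (-1.2, 1.8), which lies in quadrant Q2. The divergence there is about -5, negative as expected for a sink.

Q2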